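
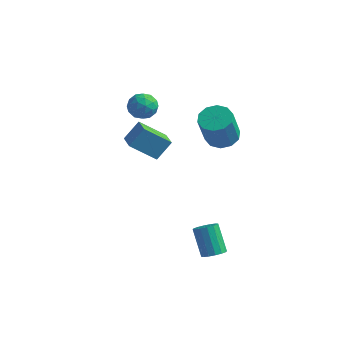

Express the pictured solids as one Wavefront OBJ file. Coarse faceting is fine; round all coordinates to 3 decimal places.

v -1.131 -0.249 1.662
v -0.714 0.411 2.547
v -0.054 0.399 0.672
v 0.363 1.059 1.557
v -0.403 -1.059 1.923
v 0.014 -0.399 2.808
v 0.674 -0.411 0.933
v 1.091 0.249 1.818
v -2.385 4.33 1.307
v -1.941 3.833 1.768
v -2.619 3.347 0.472
v -2.175 2.85 0.933
v -2.888 3.124 1.203
v -2.743 3.731 1.719
v -1.817 3.449 0.521
v -1.672 4.056 1.037
v -1.59 3.288 1.282
v -2.252 3.088 1.703
v -2.308 4.092 0.537
v -2.97 3.892 0.958
v -2.143 4.167 1.611
v -2.417 3.013 0.629
v -2.836 3.174 0.788
v -2.576 2.882 1.059
v -2.614 4.108 1.582
v -2.353 3.816 1.852
v -2.909 3.399 1.521
v -2.207 3.364 0.388
v -1.946 3.072 0.658
v -1.984 4.298 1.181
v -1.724 4.006 1.452
v -1.651 3.781 0.719
v -1.676 3.555 1.596
v -1.813 2.978 1.105
v -1.602 3.33 0.863
v -1.517 3.686 1.166
v -2.065 3.438 1.843
v -2.202 2.86 1.353
v -2.621 3.021 1.511
v -2.536 3.378 1.815
v -1.858 3.118 1.558
v -2.358 4.32 0.887
v -2.495 3.742 0.397
v -2.024 3.802 0.425
v -1.939 4.159 0.729
v -2.747 4.202 1.135
v -2.884 3.625 0.644
v -3.043 3.494 1.074
v -2.958 3.85 1.377
v -2.702 4.062 0.682
v 4.246 -1.594 -3.562
v 4.713 -1.755 -3.222
v 3.981 -1.206 -1.958
v 3.514 -1.046 -2.298
v 4.775 -1.464 -3.312
v 4.044 -0.916 -2.048
v 4.696 -1.208 -3.469
v 3.964 -0.66 -2.205
v 4.496 -1.056 -3.651
v 3.764 -0.508 -2.387
v 4.228 -1.048 -3.809
v 3.497 -0.499 -2.545
v 3.966 -1.186 -3.901
v 3.234 -0.638 -2.637
v 3.779 -1.434 -3.902
v 3.047 -0.885 -2.638
v 3.716 -1.724 -3.812
v 2.985 -1.176 -2.548
v 3.796 -1.98 -3.655
v 3.064 -1.432 -2.391
v 3.996 -2.132 -3.473
v 3.264 -1.584 -2.209
v 4.263 -2.141 -3.315
v 3.532 -1.592 -2.051
v 4.526 -2.002 -3.223
v 3.794 -1.454 -1.959
v 2.075 3.466 0.565
v 2.761 3.94 0.777
v 2.77 3.148 2.526
v 2.085 2.674 2.315
v 2.325 4.216 0.904
v 2.334 3.424 2.653
v 1.794 4.206 0.902
v 1.803 3.414 2.651
v 1.37 3.913 0.771
v 1.379 3.121 2.52
v 1.216 3.449 0.562
v 1.225 2.657 2.311
v 1.39 2.992 0.354
v 1.399 2.2 2.103
v 1.826 2.716 0.227
v 1.835 1.924 1.976
v 2.357 2.726 0.229
v 2.366 1.934 1.978
v 2.781 3.019 0.36
v 2.79 2.227 2.109
v 2.935 3.483 0.569
v 2.944 2.691 2.318
f 2 4 1
f 5 2 1
f 1 4 3
f 3 5 1
f 2 8 4
f 6 2 5
f 6 8 2
f 4 8 3
f 7 5 3
f 3 8 7
f 7 6 5
f 8 6 7
f 9 46 25
f 46 20 49
f 25 49 14
f 46 49 25
f 9 25 21
f 25 14 26
f 21 26 10
f 25 26 21
f 9 21 30
f 21 10 31
f 30 31 16
f 21 31 30
f 9 30 42
f 30 16 45
f 42 45 19
f 30 45 42
f 9 42 46
f 42 19 50
f 46 50 20
f 42 50 46
f 10 26 37
f 26 14 40
f 37 40 18
f 26 40 37
f 14 49 27
f 49 20 48
f 27 48 13
f 49 48 27
f 20 50 47
f 50 19 43
f 47 43 11
f 50 43 47
f 19 45 44
f 45 16 32
f 44 32 15
f 45 32 44
f 16 31 36
f 31 10 33
f 36 33 17
f 31 33 36
f 12 38 24
f 38 18 39
f 24 39 13
f 38 39 24
f 12 24 22
f 24 13 23
f 22 23 11
f 24 23 22
f 12 22 29
f 22 11 28
f 29 28 15
f 22 28 29
f 12 29 34
f 29 15 35
f 34 35 17
f 29 35 34
f 12 34 38
f 34 17 41
f 38 41 18
f 34 41 38
f 13 39 27
f 39 18 40
f 27 40 14
f 39 40 27
f 11 23 47
f 23 13 48
f 47 48 20
f 23 48 47
f 15 28 44
f 28 11 43
f 44 43 19
f 28 43 44
f 17 35 36
f 35 15 32
f 36 32 16
f 35 32 36
f 18 41 37
f 41 17 33
f 37 33 10
f 41 33 37
f 52 51 55
f 52 55 53
f 53 55 56
f 53 56 54
f 55 51 57
f 55 57 56
f 56 57 58
f 56 58 54
f 57 51 59
f 57 59 58
f 58 59 60
f 58 60 54
f 59 51 61
f 59 61 60
f 60 61 62
f 60 62 54
f 61 51 63
f 61 63 62
f 62 63 64
f 62 64 54
f 63 51 65
f 63 65 64
f 64 65 66
f 64 66 54
f 65 51 67
f 65 67 66
f 66 67 68
f 66 68 54
f 67 51 69
f 67 69 68
f 68 69 70
f 68 70 54
f 69 51 71
f 69 71 70
f 70 71 72
f 70 72 54
f 71 51 73
f 71 73 72
f 72 73 74
f 72 74 54
f 73 51 75
f 73 75 74
f 74 75 76
f 74 76 54
f 75 51 52
f 75 52 76
f 76 52 53
f 76 53 54
f 78 77 81
f 78 81 79
f 79 81 82
f 79 82 80
f 81 77 83
f 81 83 82
f 82 83 84
f 82 84 80
f 83 77 85
f 83 85 84
f 84 85 86
f 84 86 80
f 85 77 87
f 85 87 86
f 86 87 88
f 86 88 80
f 87 77 89
f 87 89 88
f 88 89 90
f 88 90 80
f 89 77 91
f 89 91 90
f 90 91 92
f 90 92 80
f 91 77 93
f 91 93 92
f 92 93 94
f 92 94 80
f 93 77 95
f 93 95 94
f 94 95 96
f 94 96 80
f 95 77 97
f 95 97 96
f 96 97 98
f 96 98 80
f 97 77 78
f 97 78 98
f 98 78 79
f 98 79 80



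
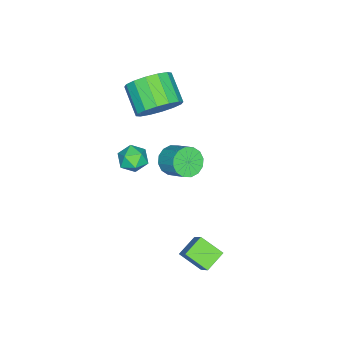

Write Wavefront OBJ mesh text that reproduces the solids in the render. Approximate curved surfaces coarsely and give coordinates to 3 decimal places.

v -1.099 -3.248 0.889
v -0.258 -3.817 1.063
v -1.081 -4.781 1.885
v -1.921 -4.212 1.711
v -0.271 -3.465 1.463
v -1.094 -4.428 2.285
v -0.507 -3.054 1.709
v -1.329 -4.018 2.531
v -0.9 -2.696 1.736
v -1.723 -3.66 2.557
v -1.347 -2.485 1.535
v -2.17 -3.449 2.357
v -1.728 -2.479 1.162
v -2.55 -3.443 1.983
v -1.939 -2.679 0.715
v -2.762 -3.643 1.537
v -1.926 -3.032 0.315
v -2.749 -3.995 1.137
v -1.691 -3.442 0.069
v -2.513 -4.406 0.891
v -1.297 -3.8 0.043
v -2.12 -4.764 0.864
v -0.85 -4.011 0.243
v -1.673 -4.975 1.065
v -0.47 -4.017 0.617
v -1.292 -4.981 1.438
v 3.442 -1.948 1.609
v 3.754 -2.424 1.97
v 2.626 -1.936 2.33
v 2.938 -2.412 2.691
v 3.196 -1.791 2.658
v 3.7 -1.798 2.213
v 2.68 -2.562 2.087
v 3.184 -2.569 1.642
v 3.283 -2.803 2.265
v 3.601 -2.327 2.618
v 2.779 -2.033 1.682
v 3.097 -1.557 2.035
v 2.287 1.043 -3.674
v 2.262 0.045 -3.125
v 3.137 1.748 -2.355
v 3.113 0.749 -1.806
v 3.147 0.791 -4.094
v 3.123 -0.208 -3.545
v 3.998 1.495 -2.775
v 3.973 0.497 -2.226
v 0.315 -1.902 -0.668
v 0.661 -2.38 -0.255
v 1.051 -1.496 0.44
v 0.705 -1.018 0.028
v 0.907 -2.282 -0.517
v 1.298 -1.399 0.178
v 0.995 -2.083 -0.82
v 1.385 -1.2 -0.124
v 0.9 -1.835 -1.082
v 1.291 -0.952 -0.386
v 0.649 -1.605 -1.232
v 1.039 -0.722 -0.537
v 0.308 -1.454 -1.232
v 0.698 -0.571 -0.536
v -0.031 -1.424 -1.08
v 0.359 -0.54 -0.385
v -0.278 -1.521 -0.818
v 0.113 -0.638 -0.123
v -0.365 -1.72 -0.516
v 0.025 -0.837 0.18
v -0.271 -1.968 -0.254
v 0.12 -1.085 0.442
v -0.019 -2.198 -0.103
v 0.371 -1.315 0.592
v 0.322 -2.349 -0.104
v 0.712 -1.466 0.592
f 2 1 5
f 2 5 3
f 3 5 6
f 3 6 4
f 5 1 7
f 5 7 6
f 6 7 8
f 6 8 4
f 7 1 9
f 7 9 8
f 8 9 10
f 8 10 4
f 9 1 11
f 9 11 10
f 10 11 12
f 10 12 4
f 11 1 13
f 11 13 12
f 12 13 14
f 12 14 4
f 13 1 15
f 13 15 14
f 14 15 16
f 14 16 4
f 15 1 17
f 15 17 16
f 16 17 18
f 16 18 4
f 17 1 19
f 17 19 18
f 18 19 20
f 18 20 4
f 19 1 21
f 19 21 20
f 20 21 22
f 20 22 4
f 21 1 23
f 21 23 22
f 22 23 24
f 22 24 4
f 23 1 25
f 23 25 24
f 24 25 26
f 24 26 4
f 25 1 2
f 25 2 26
f 26 2 3
f 26 3 4
f 27 38 32
f 27 32 28
f 27 28 34
f 27 34 37
f 27 37 38
f 28 32 36
f 32 38 31
f 38 37 29
f 37 34 33
f 34 28 35
f 30 36 31
f 30 31 29
f 30 29 33
f 30 33 35
f 30 35 36
f 31 36 32
f 29 31 38
f 33 29 37
f 35 33 34
f 36 35 28
f 40 42 39
f 43 40 39
f 39 42 41
f 41 43 39
f 40 46 42
f 44 40 43
f 44 46 40
f 42 46 41
f 45 43 41
f 41 46 45
f 45 44 43
f 46 44 45
f 48 47 51
f 48 51 49
f 49 51 52
f 49 52 50
f 51 47 53
f 51 53 52
f 52 53 54
f 52 54 50
f 53 47 55
f 53 55 54
f 54 55 56
f 54 56 50
f 55 47 57
f 55 57 56
f 56 57 58
f 56 58 50
f 57 47 59
f 57 59 58
f 58 59 60
f 58 60 50
f 59 47 61
f 59 61 60
f 60 61 62
f 60 62 50
f 61 47 63
f 61 63 62
f 62 63 64
f 62 64 50
f 63 47 65
f 63 65 64
f 64 65 66
f 64 66 50
f 65 47 67
f 65 67 66
f 66 67 68
f 66 68 50
f 67 47 69
f 67 69 68
f 68 69 70
f 68 70 50
f 69 47 71
f 69 71 70
f 70 71 72
f 70 72 50
f 71 47 48
f 71 48 72
f 72 48 49
f 72 49 50



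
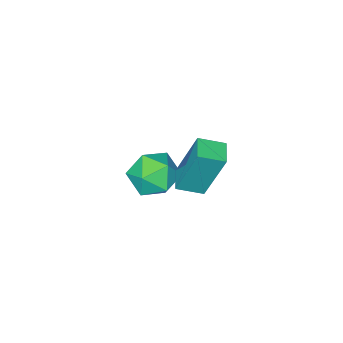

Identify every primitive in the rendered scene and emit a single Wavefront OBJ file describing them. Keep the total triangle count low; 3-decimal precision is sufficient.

v -2.131 1.149 -0.595
v -2.477 1.801 1.414
v -2.856 1.7 -0.898
v -3.202 2.352 1.11
v -1.598 1.788 -0.71
v -1.944 2.44 1.298
v -2.323 2.339 -1.014
v -2.669 2.991 0.995
v -3.75 -0.51 -3.243
v -3.189 -0.568 -2.419
v -2.811 -1.612 -3.961
v -2.25 -1.67 -3.137
v -3.185 -2.02 -3.129
v -3.766 -1.339 -2.686
v -2.234 -0.841 -3.694
v -2.815 -0.16 -3.251
v -2.252 -0.773 -2.698
v -2.839 -1.501 -2.349
v -3.161 -0.679 -4.031
v -3.748 -1.407 -3.682
f 2 4 1
f 5 2 1
f 1 4 3
f 3 5 1
f 2 8 4
f 6 2 5
f 6 8 2
f 4 8 3
f 7 5 3
f 3 8 7
f 7 6 5
f 8 6 7
f 9 20 14
f 9 14 10
f 9 10 16
f 9 16 19
f 9 19 20
f 10 14 18
f 14 20 13
f 20 19 11
f 19 16 15
f 16 10 17
f 12 18 13
f 12 13 11
f 12 11 15
f 12 15 17
f 12 17 18
f 13 18 14
f 11 13 20
f 15 11 19
f 17 15 16
f 18 17 10



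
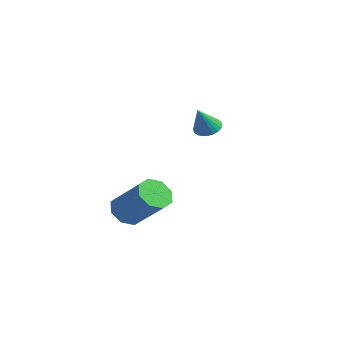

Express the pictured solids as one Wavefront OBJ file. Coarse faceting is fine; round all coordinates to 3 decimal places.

v 0.792 -3.499 -3.509
v 1.238 -3.507 -4.023
v 2.533 -3.249 -2.905
v 2.088 -3.241 -2.391
v 1.057 -3.029 -3.923
v 2.352 -2.771 -2.806
v 0.721 -2.826 -3.581
v 2.016 -2.569 -2.463
v 0.427 -3.018 -3.196
v 1.722 -2.76 -2.079
v 0.347 -3.491 -2.995
v 1.642 -3.233 -1.877
v 0.528 -3.969 -3.094
v 1.823 -3.711 -1.977
v 0.864 -4.171 -3.437
v 2.159 -3.914 -2.319
v 1.158 -3.98 -3.821
v 2.453 -3.722 -2.704
v -1.035 0.983 -1.08
v -0.548 0.885 -1.266
v -0.785 0.377 -0.1
v -0.518 1.062 -1.164
v -0.566 1.227 -1.049
v -0.685 1.356 -0.939
v -0.858 1.427 -0.851
v -1.058 1.431 -0.798
v -1.254 1.367 -0.787
v -1.417 1.244 -0.821
v -1.522 1.082 -0.895
v -1.553 0.905 -0.997
v -1.505 0.739 -1.112
v -1.385 0.611 -1.221
v -1.212 0.54 -1.31
v -1.013 0.536 -1.363
v -0.816 0.6 -1.373
v -0.653 0.722 -1.339
f 2 1 5
f 2 5 3
f 3 5 6
f 3 6 4
f 5 1 7
f 5 7 6
f 6 7 8
f 6 8 4
f 7 1 9
f 7 9 8
f 8 9 10
f 8 10 4
f 9 1 11
f 9 11 10
f 10 11 12
f 10 12 4
f 11 1 13
f 11 13 12
f 12 13 14
f 12 14 4
f 13 1 15
f 13 15 14
f 14 15 16
f 14 16 4
f 15 1 17
f 15 17 16
f 16 17 18
f 16 18 4
f 17 1 2
f 17 2 18
f 18 2 3
f 18 3 4
f 20 19 22
f 20 22 21
f 22 19 23
f 22 23 21
f 23 19 24
f 23 24 21
f 24 19 25
f 24 25 21
f 25 19 26
f 25 26 21
f 26 19 27
f 26 27 21
f 27 19 28
f 27 28 21
f 28 19 29
f 28 29 21
f 29 19 30
f 29 30 21
f 30 19 31
f 30 31 21
f 31 19 32
f 31 32 21
f 32 19 33
f 32 33 21
f 33 19 34
f 33 34 21
f 34 19 35
f 34 35 21
f 35 19 36
f 35 36 21
f 36 19 20
f 36 20 21



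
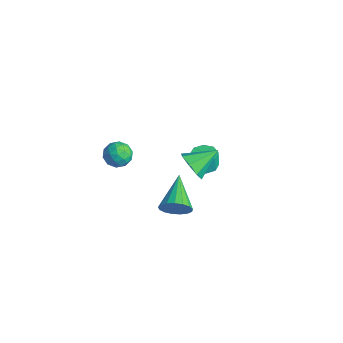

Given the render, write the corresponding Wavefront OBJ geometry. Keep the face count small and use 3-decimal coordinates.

v 1.972 -1.705 2.198
v 2.388 -2.146 2.956
v 2.188 -0.155 2.982
v 2.88 -1.951 2.435
v 2.84 -1.612 1.776
v 2.292 -1.328 1.364
v 1.556 -1.264 1.441
v 1.064 -1.459 1.962
v 1.104 -1.798 2.621
v 1.653 -2.082 3.033
v -2.614 -2.8 0.297
v -2.134 -3.201 -0.326
v -3.766 -3.539 -0.114
v -3.286 -3.94 -0.737
v -3.139 -4.117 0.115
v -2.426 -3.66 0.369
v -3.474 -3.08 -0.809
v -2.761 -2.623 -0.555
v -2.665 -3.374 -1.01
v -2.459 -4.015 -0.439
v -3.441 -2.725 -0.001
v -3.235 -3.366 0.57
v -2.273 -2.936 0.021
v -3.627 -3.804 -0.461
v -3.541 -3.908 0.04
v -3.259 -4.144 -0.327
v -2.445 -3.206 0.43
v -2.163 -3.442 0.064
v -2.753 -3.979 0.324
v -3.737 -3.298 -0.504
v -3.455 -3.534 -0.87
v -2.641 -2.596 -0.113
v -2.359 -2.832 -0.48
v -3.147 -2.761 -0.764
v -2.303 -3.274 -0.747
v -2.981 -3.708 -0.989
v -3.09 -3.202 -1.031
v -2.672 -2.934 -0.882
v -2.182 -3.65 -0.411
v -2.859 -4.084 -0.653
v -2.772 -4.188 -0.151
v -2.353 -3.92 -0.002
v -2.494 -3.752 -0.813
v -3.041 -2.656 0.213
v -3.718 -3.09 -0.029
v -3.547 -2.82 -0.438
v -3.128 -2.552 -0.289
v -2.919 -3.032 0.549
v -3.597 -3.466 0.307
v -3.228 -3.806 0.442
v -2.81 -3.538 0.591
v -3.406 -2.988 0.373
v -0.203 0.572 -0.969
v 0.475 0.189 -0.923
v 0.401 0.185 0.135
v -0.277 0.568 0.089
v 0.546 0.782 -0.915
v 0.472 0.778 0.142
v 0.179 1.252 -0.939
v 0.105 1.247 0.118
v -0.412 1.323 -0.98
v -0.487 1.319 0.077
v -0.881 0.955 -1.015
v -0.955 0.951 0.043
v -0.952 0.362 -1.022
v -1.026 0.358 0.035
v -0.585 -0.107 -0.998
v -0.659 -0.112 0.059
v 0.007 -0.179 -0.957
v -0.068 -0.183 0.1
v 4.646 -4.363 2.448
v 5.117 -4.205 3.198
v 3.014 -3.117 3.212
v 5.236 -3.887 2.933
v 5.219 -3.678 2.556
v 5.071 -3.626 2.155
v 4.826 -3.743 1.821
v 4.539 -4.002 1.631
v 4.276 -4.343 1.627
v 4.099 -4.689 1.812
v 4.046 -4.961 2.143
v 4.131 -5.095 2.543
v 4.334 -5.062 2.922
v 4.608 -4.868 3.192
v 4.891 -4.559 3.291
f 2 1 4
f 2 4 3
f 4 1 5
f 4 5 3
f 5 1 6
f 5 6 3
f 6 1 7
f 6 7 3
f 7 1 8
f 7 8 3
f 8 1 9
f 8 9 3
f 9 1 10
f 9 10 3
f 10 1 2
f 10 2 3
f 11 48 27
f 48 22 51
f 27 51 16
f 48 51 27
f 11 27 23
f 27 16 28
f 23 28 12
f 27 28 23
f 11 23 32
f 23 12 33
f 32 33 18
f 23 33 32
f 11 32 44
f 32 18 47
f 44 47 21
f 32 47 44
f 11 44 48
f 44 21 52
f 48 52 22
f 44 52 48
f 12 28 39
f 28 16 42
f 39 42 20
f 28 42 39
f 16 51 29
f 51 22 50
f 29 50 15
f 51 50 29
f 22 52 49
f 52 21 45
f 49 45 13
f 52 45 49
f 21 47 46
f 47 18 34
f 46 34 17
f 47 34 46
f 18 33 38
f 33 12 35
f 38 35 19
f 33 35 38
f 14 40 26
f 40 20 41
f 26 41 15
f 40 41 26
f 14 26 24
f 26 15 25
f 24 25 13
f 26 25 24
f 14 24 31
f 24 13 30
f 31 30 17
f 24 30 31
f 14 31 36
f 31 17 37
f 36 37 19
f 31 37 36
f 14 36 40
f 36 19 43
f 40 43 20
f 36 43 40
f 15 41 29
f 41 20 42
f 29 42 16
f 41 42 29
f 13 25 49
f 25 15 50
f 49 50 22
f 25 50 49
f 17 30 46
f 30 13 45
f 46 45 21
f 30 45 46
f 19 37 38
f 37 17 34
f 38 34 18
f 37 34 38
f 20 43 39
f 43 19 35
f 39 35 12
f 43 35 39
f 54 53 57
f 54 57 55
f 55 57 58
f 55 58 56
f 57 53 59
f 57 59 58
f 58 59 60
f 58 60 56
f 59 53 61
f 59 61 60
f 60 61 62
f 60 62 56
f 61 53 63
f 61 63 62
f 62 63 64
f 62 64 56
f 63 53 65
f 63 65 64
f 64 65 66
f 64 66 56
f 65 53 67
f 65 67 66
f 66 67 68
f 66 68 56
f 67 53 69
f 67 69 68
f 68 69 70
f 68 70 56
f 69 53 54
f 69 54 70
f 70 54 55
f 70 55 56
f 72 71 74
f 72 74 73
f 74 71 75
f 74 75 73
f 75 71 76
f 75 76 73
f 76 71 77
f 76 77 73
f 77 71 78
f 77 78 73
f 78 71 79
f 78 79 73
f 79 71 80
f 79 80 73
f 80 71 81
f 80 81 73
f 81 71 82
f 81 82 73
f 82 71 83
f 82 83 73
f 83 71 84
f 83 84 73
f 84 71 85
f 84 85 73
f 85 71 72
f 85 72 73



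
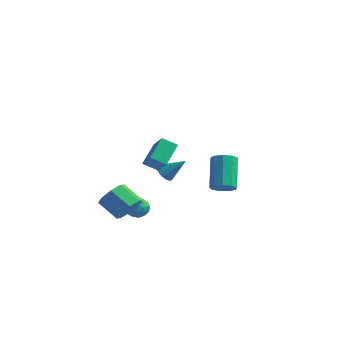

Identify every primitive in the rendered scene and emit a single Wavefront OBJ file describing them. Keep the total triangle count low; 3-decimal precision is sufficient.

v 2.45 3.145 -2.028
v 3.059 3.021 -1.627
v 2.28 4.232 -0.071
v 1.67 4.355 -0.472
v 3.122 3.433 -1.915
v 2.343 4.643 -0.359
v 2.87 3.709 -2.256
v 2.091 4.919 -0.7
v 2.422 3.722 -2.491
v 1.643 4.932 -0.934
v 1.986 3.464 -2.509
v 1.207 4.675 -0.952
v 1.768 3.058 -2.302
v 0.988 4.268 -0.745
v 1.868 2.691 -1.967
v 1.089 3.902 -0.41
v 2.241 2.538 -1.661
v 1.461 3.748 -0.104
v 2.711 2.668 -1.526
v 1.932 3.878 0.03
v 2.819 -3.787 3.044
v 2.672 -2.624 3.914
v 1.905 -3.229 2.143
v 1.758 -2.066 3.013
v 3.502 -3.374 2.607
v 3.355 -2.211 3.477
v 2.588 -2.816 1.706
v 2.441 -1.653 2.576
v 0.813 -2.867 -1.605
v 1.315 -2.751 -0.88
v 0.15 -2.777 -0.069
v -0.353 -2.893 -0.795
v 1.112 -2.161 -1.153
v -0.054 -2.187 -0.342
v 0.733 -1.985 -1.692
v -0.432 -2.01 -0.881
v 0.401 -2.325 -2.179
v -0.764 -2.351 -1.368
v 0.31 -2.983 -2.331
v -0.855 -3.009 -1.52
v 0.514 -3.573 -2.058
v -0.652 -3.599 -1.247
v 0.892 -3.75 -1.519
v -0.273 -3.775 -0.708
v 1.224 -3.409 -1.032
v 0.059 -3.435 -0.221
v -0.339 -0.188 -3.305
v 0.084 -0.182 -2.742
v -0.924 -1.058 -2.858
v -0.501 -1.052 -2.295
v -0.95 -0.521 -2.403
v -0.589 0.017 -2.68
v -0.251 -1.257 -2.92
v 0.11 -0.719 -3.197
v 0.138 -0.843 -2.504
v -0.294 -0.388 -2.184
v -0.546 -0.852 -3.416
v -0.978 -0.397 -3.096
v -0.076 -0.109 -3.063
v -0.764 -1.131 -2.537
v -1.028 -0.819 -2.601
v -0.779 -0.816 -2.269
v -0.472 0.009 -3.026
v -0.223 0.012 -2.695
v -0.831 -0.187 -2.496
v -0.617 -1.252 -2.905
v -0.368 -1.249 -2.574
v -0.061 -0.424 -3.331
v 0.188 -0.421 -2.999
v -0.009 -1.053 -3.104
v 0.204 -0.494 -2.592
v -0.14 -1.005 -2.329
v 0.007 -1.126 -2.697
v 0.22 -0.81 -2.859
v -0.05 -0.226 -2.404
v -0.394 -0.738 -2.141
v -0.658 -0.425 -2.205
v -0.445 -0.109 -2.367
v -0.018 -0.615 -2.264
v -0.446 -0.502 -3.459
v -0.79 -1.014 -3.196
v -0.395 -1.131 -3.233
v -0.182 -0.815 -3.395
v -0.7 -0.235 -3.271
v -1.044 -0.746 -3.008
v -1.06 -0.43 -2.741
v -0.847 -0.114 -2.903
v -0.822 -0.625 -3.336
v 1.462 -0.75 0.396
v 1.855 -1.167 0.186
v 2.458 -0.29 1.344
v 1.905 -0.967 0.037
v 1.878 -0.731 -0.05
v 1.779 -0.497 -0.06
v 1.626 -0.307 0.009
v 1.444 -0.194 0.145
v 1.265 -0.177 0.325
v 1.121 -0.259 0.516
v 1.035 -0.426 0.687
v 1.023 -0.649 0.807
v 1.087 -0.889 0.857
v 1.216 -1.105 0.826
v 1.388 -1.26 0.722
v 1.572 -1.327 0.56
v 1.737 -1.294 0.371
f 2 1 5
f 2 5 3
f 3 5 6
f 3 6 4
f 5 1 7
f 5 7 6
f 6 7 8
f 6 8 4
f 7 1 9
f 7 9 8
f 8 9 10
f 8 10 4
f 9 1 11
f 9 11 10
f 10 11 12
f 10 12 4
f 11 1 13
f 11 13 12
f 12 13 14
f 12 14 4
f 13 1 15
f 13 15 14
f 14 15 16
f 14 16 4
f 15 1 17
f 15 17 16
f 16 17 18
f 16 18 4
f 17 1 19
f 17 19 18
f 18 19 20
f 18 20 4
f 19 1 2
f 19 2 20
f 20 2 3
f 20 3 4
f 22 24 21
f 25 22 21
f 21 24 23
f 23 25 21
f 22 28 24
f 26 22 25
f 26 28 22
f 24 28 23
f 27 25 23
f 23 28 27
f 27 26 25
f 28 26 27
f 30 29 33
f 30 33 31
f 31 33 34
f 31 34 32
f 33 29 35
f 33 35 34
f 34 35 36
f 34 36 32
f 35 29 37
f 35 37 36
f 36 37 38
f 36 38 32
f 37 29 39
f 37 39 38
f 38 39 40
f 38 40 32
f 39 29 41
f 39 41 40
f 40 41 42
f 40 42 32
f 41 29 43
f 41 43 42
f 42 43 44
f 42 44 32
f 43 29 45
f 43 45 44
f 44 45 46
f 44 46 32
f 45 29 30
f 45 30 46
f 46 30 31
f 46 31 32
f 47 84 63
f 84 58 87
f 63 87 52
f 84 87 63
f 47 63 59
f 63 52 64
f 59 64 48
f 63 64 59
f 47 59 68
f 59 48 69
f 68 69 54
f 59 69 68
f 47 68 80
f 68 54 83
f 80 83 57
f 68 83 80
f 47 80 84
f 80 57 88
f 84 88 58
f 80 88 84
f 48 64 75
f 64 52 78
f 75 78 56
f 64 78 75
f 52 87 65
f 87 58 86
f 65 86 51
f 87 86 65
f 58 88 85
f 88 57 81
f 85 81 49
f 88 81 85
f 57 83 82
f 83 54 70
f 82 70 53
f 83 70 82
f 54 69 74
f 69 48 71
f 74 71 55
f 69 71 74
f 50 76 62
f 76 56 77
f 62 77 51
f 76 77 62
f 50 62 60
f 62 51 61
f 60 61 49
f 62 61 60
f 50 60 67
f 60 49 66
f 67 66 53
f 60 66 67
f 50 67 72
f 67 53 73
f 72 73 55
f 67 73 72
f 50 72 76
f 72 55 79
f 76 79 56
f 72 79 76
f 51 77 65
f 77 56 78
f 65 78 52
f 77 78 65
f 49 61 85
f 61 51 86
f 85 86 58
f 61 86 85
f 53 66 82
f 66 49 81
f 82 81 57
f 66 81 82
f 55 73 74
f 73 53 70
f 74 70 54
f 73 70 74
f 56 79 75
f 79 55 71
f 75 71 48
f 79 71 75
f 90 89 92
f 90 92 91
f 92 89 93
f 92 93 91
f 93 89 94
f 93 94 91
f 94 89 95
f 94 95 91
f 95 89 96
f 95 96 91
f 96 89 97
f 96 97 91
f 97 89 98
f 97 98 91
f 98 89 99
f 98 99 91
f 99 89 100
f 99 100 91
f 100 89 101
f 100 101 91
f 101 89 102
f 101 102 91
f 102 89 103
f 102 103 91
f 103 89 104
f 103 104 91
f 104 89 105
f 104 105 91
f 105 89 90
f 105 90 91



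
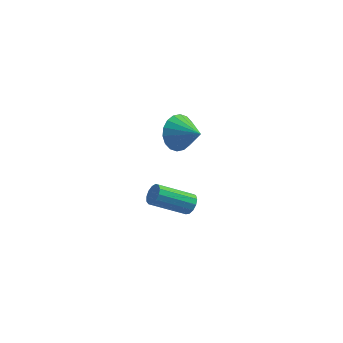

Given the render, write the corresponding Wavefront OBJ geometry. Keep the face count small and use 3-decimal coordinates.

v -1.917 2.55 -3.45
v -1.571 2.504 -2.987
v -2.956 1.543 -2.047
v -3.303 1.59 -2.51
v -1.738 2.782 -2.949
v -3.123 1.821 -2.009
v -1.962 2.987 -3.07
v -3.348 2.026 -2.131
v -2.172 3.053 -3.312
v -3.557 2.092 -2.372
v -2.301 2.959 -3.597
v -3.686 1.999 -2.658
v -2.308 2.736 -3.836
v -3.693 1.776 -2.896
v -2.191 2.454 -3.952
v -3.576 1.493 -3.012
v -1.987 2.202 -3.909
v -3.373 1.242 -2.969
v -1.761 2.061 -3.72
v -3.146 1.101 -2.78
v -1.585 2.075 -3.445
v -2.97 1.115 -2.505
v -1.514 2.24 -3.172
v -2.899 1.28 -2.232
v -1.739 0.718 2.397
v -1.335 1.006 1.552
v -0.581 0.342 2.823
v -1.309 1.364 1.799
v -1.368 1.595 2.164
v -1.501 1.652 2.575
v -1.681 1.524 2.952
v -1.873 1.236 3.218
v -2.038 0.846 3.322
v -2.143 0.431 3.242
v -2.169 0.072 2.995
v -2.11 -0.159 2.63
v -1.977 -0.216 2.218
v -1.797 -0.088 1.842
v -1.605 0.2 1.576
v -1.44 0.59 1.472
f 2 1 5
f 2 5 3
f 3 5 6
f 3 6 4
f 5 1 7
f 5 7 6
f 6 7 8
f 6 8 4
f 7 1 9
f 7 9 8
f 8 9 10
f 8 10 4
f 9 1 11
f 9 11 10
f 10 11 12
f 10 12 4
f 11 1 13
f 11 13 12
f 12 13 14
f 12 14 4
f 13 1 15
f 13 15 14
f 14 15 16
f 14 16 4
f 15 1 17
f 15 17 16
f 16 17 18
f 16 18 4
f 17 1 19
f 17 19 18
f 18 19 20
f 18 20 4
f 19 1 21
f 19 21 20
f 20 21 22
f 20 22 4
f 21 1 23
f 21 23 22
f 22 23 24
f 22 24 4
f 23 1 2
f 23 2 24
f 24 2 3
f 24 3 4
f 26 25 28
f 26 28 27
f 28 25 29
f 28 29 27
f 29 25 30
f 29 30 27
f 30 25 31
f 30 31 27
f 31 25 32
f 31 32 27
f 32 25 33
f 32 33 27
f 33 25 34
f 33 34 27
f 34 25 35
f 34 35 27
f 35 25 36
f 35 36 27
f 36 25 37
f 36 37 27
f 37 25 38
f 37 38 27
f 38 25 39
f 38 39 27
f 39 25 40
f 39 40 27
f 40 25 26
f 40 26 27



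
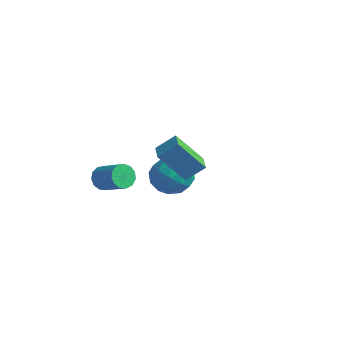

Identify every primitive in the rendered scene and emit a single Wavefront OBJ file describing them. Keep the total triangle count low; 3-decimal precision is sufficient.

v -3.689 1.041 -3.495
v -3.007 1.619 -4.161
v -2.693 -0.439 -3.759
v -2.011 0.139 -4.425
v -2.031 0.349 -3.331
v -2.647 1.264 -3.168
v -3.053 -0.084 -4.752
v -3.669 0.831 -4.589
v -2.615 0.923 -4.938
v -1.983 1.191 -4.06
v -3.717 -0.011 -3.86
v -3.085 0.257 -2.982
v -3.435 1.46 -3.805
v -2.265 -0.28 -4.115
v -2.276 -0.156 -3.472
v -1.876 0.183 -3.864
v -3.223 1.252 -3.221
v -2.823 1.591 -3.612
v -2.249 0.845 -3.125
v -2.877 -0.411 -4.308
v -2.477 -0.072 -4.699
v -3.824 0.997 -4.056
v -3.424 1.336 -4.448
v -3.451 0.335 -4.795
v -2.804 1.391 -4.653
v -2.219 0.521 -4.809
v -2.831 0.39 -5.001
v -3.193 0.927 -4.905
v -2.433 1.548 -4.137
v -1.847 0.678 -4.292
v -1.859 0.802 -3.649
v -2.221 1.34 -3.553
v -2.202 1.139 -4.594
v -3.853 0.502 -3.628
v -3.267 -0.368 -3.783
v -3.479 -0.16 -4.367
v -3.841 0.378 -4.271
v -3.481 0.659 -3.111
v -2.896 -0.211 -3.267
v -2.507 0.253 -3.015
v -2.869 0.79 -2.919
v -3.498 0.041 -3.326
v -3.481 -3.118 -2.559
v -3.167 -2.897 -3.097
v -1.885 -2.922 -2.358
v -2.199 -3.142 -1.821
v -3.272 -2.596 -2.905
v -1.989 -2.621 -2.167
v -3.443 -2.46 -2.604
v -2.16 -2.485 -1.865
v -3.626 -2.533 -2.289
v -2.343 -2.558 -1.55
v -3.763 -2.792 -2.059
v -2.481 -2.817 -1.321
v -3.811 -3.154 -1.989
v -2.528 -3.179 -1.25
v -3.754 -3.504 -2.099
v -2.472 -3.529 -1.36
v -3.61 -3.732 -2.356
v -2.328 -3.757 -1.617
v -3.426 -3.765 -2.677
v -2.144 -3.79 -1.938
v -3.259 -3.592 -2.961
v -1.977 -3.617 -2.222
v -3.163 -3.269 -3.117
v -1.88 -3.294 -2.379
v 1.233 -3.084 0.094
v 0.405 -3.866 1.514
v 1.753 -2.406 0.771
v 0.925 -3.188 2.191
v 1.955 -3.712 0.169
v 1.127 -4.494 1.589
v 2.475 -3.034 0.846
v 1.647 -3.816 2.266
f 1 38 17
f 38 12 41
f 17 41 6
f 38 41 17
f 1 17 13
f 17 6 18
f 13 18 2
f 17 18 13
f 1 13 22
f 13 2 23
f 22 23 8
f 13 23 22
f 1 22 34
f 22 8 37
f 34 37 11
f 22 37 34
f 1 34 38
f 34 11 42
f 38 42 12
f 34 42 38
f 2 18 29
f 18 6 32
f 29 32 10
f 18 32 29
f 6 41 19
f 41 12 40
f 19 40 5
f 41 40 19
f 12 42 39
f 42 11 35
f 39 35 3
f 42 35 39
f 11 37 36
f 37 8 24
f 36 24 7
f 37 24 36
f 8 23 28
f 23 2 25
f 28 25 9
f 23 25 28
f 4 30 16
f 30 10 31
f 16 31 5
f 30 31 16
f 4 16 14
f 16 5 15
f 14 15 3
f 16 15 14
f 4 14 21
f 14 3 20
f 21 20 7
f 14 20 21
f 4 21 26
f 21 7 27
f 26 27 9
f 21 27 26
f 4 26 30
f 26 9 33
f 30 33 10
f 26 33 30
f 5 31 19
f 31 10 32
f 19 32 6
f 31 32 19
f 3 15 39
f 15 5 40
f 39 40 12
f 15 40 39
f 7 20 36
f 20 3 35
f 36 35 11
f 20 35 36
f 9 27 28
f 27 7 24
f 28 24 8
f 27 24 28
f 10 33 29
f 33 9 25
f 29 25 2
f 33 25 29
f 44 43 47
f 44 47 45
f 45 47 48
f 45 48 46
f 47 43 49
f 47 49 48
f 48 49 50
f 48 50 46
f 49 43 51
f 49 51 50
f 50 51 52
f 50 52 46
f 51 43 53
f 51 53 52
f 52 53 54
f 52 54 46
f 53 43 55
f 53 55 54
f 54 55 56
f 54 56 46
f 55 43 57
f 55 57 56
f 56 57 58
f 56 58 46
f 57 43 59
f 57 59 58
f 58 59 60
f 58 60 46
f 59 43 61
f 59 61 60
f 60 61 62
f 60 62 46
f 61 43 63
f 61 63 62
f 62 63 64
f 62 64 46
f 63 43 65
f 63 65 64
f 64 65 66
f 64 66 46
f 65 43 44
f 65 44 66
f 66 44 45
f 66 45 46
f 68 70 67
f 71 68 67
f 67 70 69
f 69 71 67
f 68 74 70
f 72 68 71
f 72 74 68
f 70 74 69
f 73 71 69
f 69 74 73
f 73 72 71
f 74 72 73



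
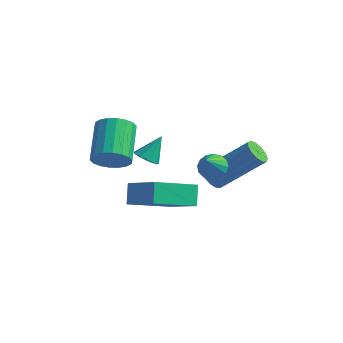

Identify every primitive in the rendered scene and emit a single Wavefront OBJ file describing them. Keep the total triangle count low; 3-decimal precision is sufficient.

v -0.52 -1.555 -1.832
v -0.011 -1.414 -1.789
v -0.38 -2.345 -0.928
v -0.146 -1.245 -1.62
v -0.381 -1.159 -1.508
v -0.654 -1.179 -1.483
v -0.89 -1.299 -1.552
v -1.028 -1.488 -1.696
v -1.029 -1.695 -1.876
v -0.894 -1.864 -2.045
v -0.659 -1.95 -2.157
v -0.386 -1.93 -2.182
v -0.15 -1.81 -2.113
v -0.012 -1.621 -1.969
v -3.133 -1.407 -2.44
v -2.83 -1.763 -2.263
v -2.867 -0.773 -1.62
v -2.658 -1.559 -2.477
v -2.708 -1.284 -2.673
v -2.958 -1.066 -2.761
v -3.289 -1.008 -2.698
v -3.547 -1.137 -2.514
v -3.612 -1.392 -2.296
v -3.452 -1.654 -2.145
v -3.143 -1.801 -2.132
v -1.199 -0.279 -3.521
v -0.901 -0.104 -3.91
v 0.477 0.615 -2.527
v 0.179 0.439 -2.139
v -1.084 0.115 -3.841
v 0.294 0.833 -2.458
v -1.303 0.208 -3.67
v 0.074 0.926 -2.288
v -1.49 0.146 -3.453
v -0.112 0.865 -2.07
v -1.584 -0.05 -3.257
v -0.206 0.668 -1.874
v -1.555 -0.32 -3.145
v -0.178 0.399 -1.762
v -1.414 -0.576 -3.153
v -0.036 0.142 -1.77
v -1.204 -0.738 -3.277
v 0.173 -0.02 -1.895
v -0.993 -0.755 -3.479
v 0.385 -0.036 -2.097
v -0.847 -0.62 -3.695
v 0.531 0.098 -2.312
v -0.813 -0.378 -3.855
v 0.565 0.341 -2.473
v -3.366 -2.371 -4.273
v -3.606 -1.846 -3.622
v -2.398 -1.093 -4.948
v -2.639 -0.567 -4.298
v -2.041 -2.893 -3.362
v -2.282 -2.367 -2.712
v -1.074 -1.614 -4.038
v -1.314 -1.089 -3.387
v -2.934 -4.094 -0.664
v -2.474 -4.192 -0.146
v -3.005 -2.944 0.562
v -3.466 -2.846 0.044
v -2.316 -4.012 -0.346
v -2.848 -2.764 0.363
v -2.281 -3.847 -0.608
v -2.813 -2.6 0.1
v -2.376 -3.732 -0.882
v -2.907 -2.485 -0.173
v -2.581 -3.688 -1.112
v -3.112 -2.441 -0.404
v -2.856 -3.725 -1.254
v -3.387 -2.478 -0.545
v -3.146 -3.835 -1.279
v -3.678 -2.587 -0.57
v -3.395 -3.996 -1.182
v -3.926 -2.748 -0.474
v -3.552 -4.176 -0.983
v -4.084 -2.928 -0.274
v -3.587 -4.34 -0.72
v -4.119 -3.093 -0.012
v -3.493 -4.455 -0.447
v -4.024 -3.208 0.262
v -3.288 -4.499 -0.216
v -3.819 -3.252 0.492
v -3.013 -4.462 -0.075
v -3.544 -3.215 0.634
v -2.722 -4.353 -0.05
v -3.254 -3.105 0.659
f 2 1 4
f 2 4 3
f 4 1 5
f 4 5 3
f 5 1 6
f 5 6 3
f 6 1 7
f 6 7 3
f 7 1 8
f 7 8 3
f 8 1 9
f 8 9 3
f 9 1 10
f 9 10 3
f 10 1 11
f 10 11 3
f 11 1 12
f 11 12 3
f 12 1 13
f 12 13 3
f 13 1 14
f 13 14 3
f 14 1 2
f 14 2 3
f 16 15 18
f 16 18 17
f 18 15 19
f 18 19 17
f 19 15 20
f 19 20 17
f 20 15 21
f 20 21 17
f 21 15 22
f 21 22 17
f 22 15 23
f 22 23 17
f 23 15 24
f 23 24 17
f 24 15 25
f 24 25 17
f 25 15 16
f 25 16 17
f 27 26 30
f 27 30 28
f 28 30 31
f 28 31 29
f 30 26 32
f 30 32 31
f 31 32 33
f 31 33 29
f 32 26 34
f 32 34 33
f 33 34 35
f 33 35 29
f 34 26 36
f 34 36 35
f 35 36 37
f 35 37 29
f 36 26 38
f 36 38 37
f 37 38 39
f 37 39 29
f 38 26 40
f 38 40 39
f 39 40 41
f 39 41 29
f 40 26 42
f 40 42 41
f 41 42 43
f 41 43 29
f 42 26 44
f 42 44 43
f 43 44 45
f 43 45 29
f 44 26 46
f 44 46 45
f 45 46 47
f 45 47 29
f 46 26 48
f 46 48 47
f 47 48 49
f 47 49 29
f 48 26 27
f 48 27 49
f 49 27 28
f 49 28 29
f 51 53 50
f 54 51 50
f 50 53 52
f 52 54 50
f 51 57 53
f 55 51 54
f 55 57 51
f 53 57 52
f 56 54 52
f 52 57 56
f 56 55 54
f 57 55 56
f 59 58 62
f 59 62 60
f 60 62 63
f 60 63 61
f 62 58 64
f 62 64 63
f 63 64 65
f 63 65 61
f 64 58 66
f 64 66 65
f 65 66 67
f 65 67 61
f 66 58 68
f 66 68 67
f 67 68 69
f 67 69 61
f 68 58 70
f 68 70 69
f 69 70 71
f 69 71 61
f 70 58 72
f 70 72 71
f 71 72 73
f 71 73 61
f 72 58 74
f 72 74 73
f 73 74 75
f 73 75 61
f 74 58 76
f 74 76 75
f 75 76 77
f 75 77 61
f 76 58 78
f 76 78 77
f 77 78 79
f 77 79 61
f 78 58 80
f 78 80 79
f 79 80 81
f 79 81 61
f 80 58 82
f 80 82 81
f 81 82 83
f 81 83 61
f 82 58 84
f 82 84 83
f 83 84 85
f 83 85 61
f 84 58 86
f 84 86 85
f 85 86 87
f 85 87 61
f 86 58 59
f 86 59 87
f 87 59 60
f 87 60 61



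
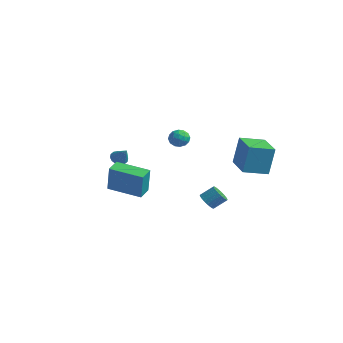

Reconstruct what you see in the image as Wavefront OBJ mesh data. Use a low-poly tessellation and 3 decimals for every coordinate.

v -0.619 -4.684 -0.227
v -0.255 -4.853 1.538
v -0.989 -3.802 -0.067
v -0.625 -3.97 1.698
v 1.285 -3.83 -0.538
v 1.649 -3.998 1.227
v 0.915 -2.947 -0.378
v 1.279 -3.116 1.387
v -1.843 2.404 1.602
v -1.156 2.305 1.589
v -2.004 1.295 1.531
v -1.317 1.196 1.518
v -1.624 1.42 2.098
v -1.525 2.106 2.142
v -1.635 1.494 0.978
v -1.536 2.18 1.022
v -1.028 1.743 1.203
v -1.021 1.697 1.896
v -2.139 1.903 1.224
v -2.132 1.857 1.917
v -1.485 2.452 1.602
v -1.675 1.148 1.518
v -1.855 1.28 1.859
v -1.452 1.222 1.851
v -1.702 2.335 1.927
v -1.298 2.276 1.92
v -1.574 1.756 2.219
v -1.862 1.324 1.2
v -1.458 1.265 1.193
v -1.708 2.378 1.269
v -1.305 2.32 1.261
v -1.586 1.844 0.901
v -1.006 2.063 1.367
v -1.101 1.411 1.325
v -1.288 1.587 1.008
v -1.229 1.99 1.034
v -1.002 2.036 1.774
v -1.097 1.385 1.732
v -1.278 1.516 2.073
v -1.219 1.919 2.1
v -0.927 1.706 1.547
v -2.063 2.215 1.388
v -2.158 1.564 1.346
v -1.941 1.681 1.02
v -1.882 2.084 1.047
v -2.059 2.189 1.795
v -2.154 1.537 1.753
v -1.931 1.61 2.086
v -1.872 2.013 2.112
v -2.233 1.894 1.573
v 3.317 -0.625 -1.235
v 3.596 -0.343 -1.724
v 4.043 0.307 -1.094
v 3.763 0.025 -0.605
v 3.372 -0.209 -1.705
v 3.819 0.442 -1.074
v 3.139 -0.146 -1.604
v 3.585 0.504 -0.973
v 2.936 -0.167 -1.439
v 3.382 0.484 -0.809
v 2.799 -0.266 -1.239
v 3.246 0.384 -0.609
v 2.752 -0.428 -1.039
v 3.198 0.223 -0.408
v 2.802 -0.624 -0.872
v 3.248 0.027 -0.242
v 2.941 -0.82 -0.768
v 3.388 -0.169 -0.138
v 3.146 -0.982 -0.745
v 3.592 -0.332 -0.115
v 3.379 -1.083 -0.807
v 3.826 -0.432 -0.177
v 3.602 -1.105 -0.943
v 4.049 -0.454 -0.312
v 3.776 -1.043 -1.129
v 4.223 -0.393 -0.499
v 3.87 -0.91 -1.334
v 4.317 -0.259 -0.703
v 3.869 -0.727 -1.521
v 4.315 -0.076 -0.891
v 3.772 -0.527 -1.659
v 4.218 0.124 -1.029
v 3.436 2.127 0.322
v 3.544 2.531 2.227
v 1.573 3.174 0.205
v 1.681 3.578 2.11
v 4.219 3.482 -0.01
v 4.327 3.886 1.895
v 2.356 4.529 -0.127
v 2.464 4.933 1.778
v -3.821 -0.996 0.035
v -3.449 -0.663 -0.26
v -2.999 -1.104 0.945
v -3.609 -0.471 -0.093
v -3.825 -0.42 0.109
v -4.041 -0.524 0.291
v -4.197 -0.753 0.404
v -4.252 -1.048 0.419
v -4.192 -1.329 0.331
v -4.032 -1.52 0.164
v -3.816 -1.571 -0.038
v -3.601 -1.468 -0.22
v -3.444 -1.238 -0.334
v -3.389 -0.943 -0.348
f 2 4 1
f 5 2 1
f 1 4 3
f 3 5 1
f 2 8 4
f 6 2 5
f 6 8 2
f 4 8 3
f 7 5 3
f 3 8 7
f 7 6 5
f 8 6 7
f 9 46 25
f 46 20 49
f 25 49 14
f 46 49 25
f 9 25 21
f 25 14 26
f 21 26 10
f 25 26 21
f 9 21 30
f 21 10 31
f 30 31 16
f 21 31 30
f 9 30 42
f 30 16 45
f 42 45 19
f 30 45 42
f 9 42 46
f 42 19 50
f 46 50 20
f 42 50 46
f 10 26 37
f 26 14 40
f 37 40 18
f 26 40 37
f 14 49 27
f 49 20 48
f 27 48 13
f 49 48 27
f 20 50 47
f 50 19 43
f 47 43 11
f 50 43 47
f 19 45 44
f 45 16 32
f 44 32 15
f 45 32 44
f 16 31 36
f 31 10 33
f 36 33 17
f 31 33 36
f 12 38 24
f 38 18 39
f 24 39 13
f 38 39 24
f 12 24 22
f 24 13 23
f 22 23 11
f 24 23 22
f 12 22 29
f 22 11 28
f 29 28 15
f 22 28 29
f 12 29 34
f 29 15 35
f 34 35 17
f 29 35 34
f 12 34 38
f 34 17 41
f 38 41 18
f 34 41 38
f 13 39 27
f 39 18 40
f 27 40 14
f 39 40 27
f 11 23 47
f 23 13 48
f 47 48 20
f 23 48 47
f 15 28 44
f 28 11 43
f 44 43 19
f 28 43 44
f 17 35 36
f 35 15 32
f 36 32 16
f 35 32 36
f 18 41 37
f 41 17 33
f 37 33 10
f 41 33 37
f 52 51 55
f 52 55 53
f 53 55 56
f 53 56 54
f 55 51 57
f 55 57 56
f 56 57 58
f 56 58 54
f 57 51 59
f 57 59 58
f 58 59 60
f 58 60 54
f 59 51 61
f 59 61 60
f 60 61 62
f 60 62 54
f 61 51 63
f 61 63 62
f 62 63 64
f 62 64 54
f 63 51 65
f 63 65 64
f 64 65 66
f 64 66 54
f 65 51 67
f 65 67 66
f 66 67 68
f 66 68 54
f 67 51 69
f 67 69 68
f 68 69 70
f 68 70 54
f 69 51 71
f 69 71 70
f 70 71 72
f 70 72 54
f 71 51 73
f 71 73 72
f 72 73 74
f 72 74 54
f 73 51 75
f 73 75 74
f 74 75 76
f 74 76 54
f 75 51 77
f 75 77 76
f 76 77 78
f 76 78 54
f 77 51 79
f 77 79 78
f 78 79 80
f 78 80 54
f 79 51 81
f 79 81 80
f 80 81 82
f 80 82 54
f 81 51 52
f 81 52 82
f 82 52 53
f 82 53 54
f 84 86 83
f 87 84 83
f 83 86 85
f 85 87 83
f 84 90 86
f 88 84 87
f 88 90 84
f 86 90 85
f 89 87 85
f 85 90 89
f 89 88 87
f 90 88 89
f 92 91 94
f 92 94 93
f 94 91 95
f 94 95 93
f 95 91 96
f 95 96 93
f 96 91 97
f 96 97 93
f 97 91 98
f 97 98 93
f 98 91 99
f 98 99 93
f 99 91 100
f 99 100 93
f 100 91 101
f 100 101 93
f 101 91 102
f 101 102 93
f 102 91 103
f 102 103 93
f 103 91 104
f 103 104 93
f 104 91 92
f 104 92 93



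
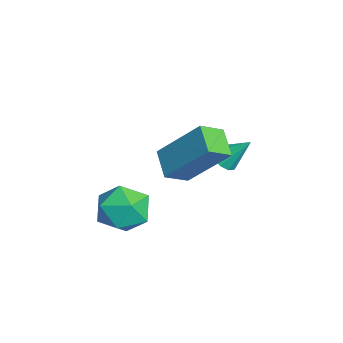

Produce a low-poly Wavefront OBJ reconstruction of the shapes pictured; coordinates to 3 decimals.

v 0.334 1.883 1.244
v 0.834 1.709 1.239
v 0.606 2.637 2.056
v 0.809 1.952 1.021
v 0.603 2.169 0.888
v 0.294 2.277 0.892
v -0 2.235 1.03
v -0.167 2.058 1.25
v -0.142 1.815 1.468
v 0.065 1.597 1.6
v 0.374 1.489 1.597
v 0.668 1.532 1.459
v 0.706 0.536 1.724
v 1.047 -0.184 2.164
v 1.353 1.707 3.143
v 1.693 0.987 3.583
v 1.607 0.653 1.217
v 1.947 -0.067 1.657
v 2.253 1.824 2.636
v 2.594 1.104 3.076
v 2.749 -1.173 1.788
v 3.47 -0.684 1.988
v 3.59 -2.136 1.112
v 4.311 -1.647 1.312
v 3.867 -2.074 1.96
v 3.347 -1.479 2.377
v 3.713 -1.341 0.723
v 3.193 -0.746 1.14
v 4.066 -0.788 1.33
v 4.161 -1.241 2.094
v 2.899 -1.579 1.006
v 2.994 -2.032 1.77
f 2 1 4
f 2 4 3
f 4 1 5
f 4 5 3
f 5 1 6
f 5 6 3
f 6 1 7
f 6 7 3
f 7 1 8
f 7 8 3
f 8 1 9
f 8 9 3
f 9 1 10
f 9 10 3
f 10 1 11
f 10 11 3
f 11 1 12
f 11 12 3
f 12 1 2
f 12 2 3
f 14 16 13
f 17 14 13
f 13 16 15
f 15 17 13
f 14 20 16
f 18 14 17
f 18 20 14
f 16 20 15
f 19 17 15
f 15 20 19
f 19 18 17
f 20 18 19
f 21 32 26
f 21 26 22
f 21 22 28
f 21 28 31
f 21 31 32
f 22 26 30
f 26 32 25
f 32 31 23
f 31 28 27
f 28 22 29
f 24 30 25
f 24 25 23
f 24 23 27
f 24 27 29
f 24 29 30
f 25 30 26
f 23 25 32
f 27 23 31
f 29 27 28
f 30 29 22



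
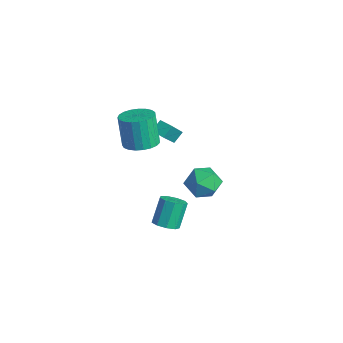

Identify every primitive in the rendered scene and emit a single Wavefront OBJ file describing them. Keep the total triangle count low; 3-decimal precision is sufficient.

v 2.531 -0.981 -0.56
v 3.239 -0.829 -0.408
v 2.797 -0.067 0.891
v 2.089 -0.219 0.74
v 3.039 -0.46 -0.692
v 2.598 0.302 0.607
v 2.602 -0.335 -0.914
v 2.16 0.427 0.385
v 2.131 -0.513 -0.97
v 1.689 0.249 0.329
v 1.847 -0.909 -0.834
v 1.406 -0.147 0.465
v 1.883 -1.339 -0.57
v 1.442 -0.577 0.73
v 2.222 -1.602 -0.301
v 1.781 -0.84 0.999
v 2.706 -1.574 -0.153
v 2.264 -0.812 1.147
v 3.107 -1.268 -0.195
v 2.665 -0.506 1.104
v -2.386 0.574 1.552
v -1.742 -0.152 1.794
v -2.33 -0.059 3.631
v -2.974 0.666 3.388
v -1.513 0.19 1.851
v -2.1 0.283 3.687
v -1.434 0.598 1.855
v -2.021 0.691 3.691
v -1.52 1.002 1.807
v -2.107 1.095 3.644
v -1.756 1.332 1.715
v -2.343 1.425 3.552
v -2.1 1.531 1.595
v -2.688 1.624 3.431
v -2.495 1.564 1.467
v -3.082 1.657 3.303
v -2.87 1.426 1.354
v -3.458 1.519 3.19
v -3.162 1.141 1.275
v -3.749 1.233 3.111
v -3.32 0.757 1.244
v -3.907 0.85 3.08
v -3.316 0.342 1.266
v -3.904 0.435 3.102
v -3.152 -0.033 1.338
v -3.739 0.06 3.174
v -2.855 -0.303 1.446
v -3.442 -0.211 3.282
v -2.477 -0.422 1.573
v -3.064 -0.329 3.409
v -2.084 -0.368 1.696
v -2.671 -0.276 3.532
v 2.703 0.462 3.078
v 3.247 1.156 2.525
v 4.133 -0.136 3.735
v 4.677 0.558 3.182
v 4.072 0.877 3.966
v 3.188 1.247 3.561
v 4.192 -0.227 2.699
v 3.308 0.143 2.294
v 4.167 0.731 2.291
v 4.093 1.412 3.074
v 3.287 -0.392 3.186
v 3.213 0.289 3.969
v -3.814 2.755 0.04
v -3.372 1.823 1.263
v -3.944 3.368 0.554
v -3.502 2.435 1.777
v -3.018 3.005 -0.057
v -2.576 2.072 1.166
v -3.148 3.617 0.457
v -2.706 2.685 1.68
f 2 1 5
f 2 5 3
f 3 5 6
f 3 6 4
f 5 1 7
f 5 7 6
f 6 7 8
f 6 8 4
f 7 1 9
f 7 9 8
f 8 9 10
f 8 10 4
f 9 1 11
f 9 11 10
f 10 11 12
f 10 12 4
f 11 1 13
f 11 13 12
f 12 13 14
f 12 14 4
f 13 1 15
f 13 15 14
f 14 15 16
f 14 16 4
f 15 1 17
f 15 17 16
f 16 17 18
f 16 18 4
f 17 1 19
f 17 19 18
f 18 19 20
f 18 20 4
f 19 1 2
f 19 2 20
f 20 2 3
f 20 3 4
f 22 21 25
f 22 25 23
f 23 25 26
f 23 26 24
f 25 21 27
f 25 27 26
f 26 27 28
f 26 28 24
f 27 21 29
f 27 29 28
f 28 29 30
f 28 30 24
f 29 21 31
f 29 31 30
f 30 31 32
f 30 32 24
f 31 21 33
f 31 33 32
f 32 33 34
f 32 34 24
f 33 21 35
f 33 35 34
f 34 35 36
f 34 36 24
f 35 21 37
f 35 37 36
f 36 37 38
f 36 38 24
f 37 21 39
f 37 39 38
f 38 39 40
f 38 40 24
f 39 21 41
f 39 41 40
f 40 41 42
f 40 42 24
f 41 21 43
f 41 43 42
f 42 43 44
f 42 44 24
f 43 21 45
f 43 45 44
f 44 45 46
f 44 46 24
f 45 21 47
f 45 47 46
f 46 47 48
f 46 48 24
f 47 21 49
f 47 49 48
f 48 49 50
f 48 50 24
f 49 21 51
f 49 51 50
f 50 51 52
f 50 52 24
f 51 21 22
f 51 22 52
f 52 22 23
f 52 23 24
f 53 64 58
f 53 58 54
f 53 54 60
f 53 60 63
f 53 63 64
f 54 58 62
f 58 64 57
f 64 63 55
f 63 60 59
f 60 54 61
f 56 62 57
f 56 57 55
f 56 55 59
f 56 59 61
f 56 61 62
f 57 62 58
f 55 57 64
f 59 55 63
f 61 59 60
f 62 61 54
f 66 68 65
f 69 66 65
f 65 68 67
f 67 69 65
f 66 72 68
f 70 66 69
f 70 72 66
f 68 72 67
f 71 69 67
f 67 72 71
f 71 70 69
f 72 70 71



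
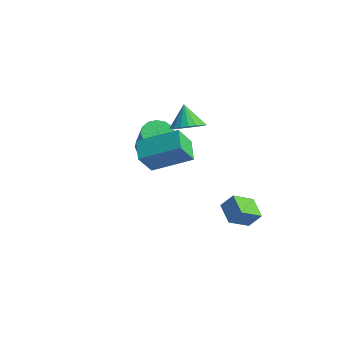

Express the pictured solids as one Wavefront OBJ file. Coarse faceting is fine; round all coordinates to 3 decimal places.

v 1.841 2.468 -4.16
v 1.649 1.407 -3.508
v 0.84 2.885 -3.777
v 0.648 1.824 -3.124
v 2.272 2.836 -3.436
v 2.08 1.775 -2.783
v 1.271 3.253 -3.052
v 1.079 2.192 -2.4
v -2.744 0.704 -0.45
v -2.33 1.361 -0.519
v -1.422 0.954 1.04
v -1.836 0.296 1.11
v -2.655 1.465 -0.303
v -1.747 1.057 1.257
v -3.004 1.364 -0.126
v -2.096 0.957 1.433
v -3.283 1.087 -0.036
v -2.375 0.679 1.524
v -3.418 0.707 -0.056
v -2.509 0.299 1.503
v -3.372 0.326 -0.183
v -2.464 -0.082 1.377
v -3.158 0.046 -0.38
v -2.25 -0.361 1.179
v -2.833 -0.057 -0.597
v -1.925 -0.465 0.963
v -2.484 0.043 -0.773
v -1.576 -0.364 0.786
v -2.205 0.321 -0.864
v -1.297 -0.087 0.696
v -2.071 0.701 -0.843
v -1.162 0.293 0.716
v -2.116 1.082 -0.717
v -1.208 0.674 0.843
v -1.152 1.455 1.342
v -0.471 1.336 1.836
v -1.828 1.805 2.358
v -0.435 1.675 1.742
v -0.524 1.976 1.579
v -0.722 2.187 1.375
v -0.994 2.271 1.166
v -1.293 2.214 0.986
v -1.568 2.026 0.869
v -1.771 1.739 0.833
v -1.867 1.402 0.885
v -1.839 1.075 1.016
v -1.693 0.814 1.203
v -1.453 0.663 1.415
v -1.161 0.649 1.613
v -0.868 0.775 1.765
v -0.624 1.018 1.844
v -0.43 -1.377 1.316
v -0.407 -2.138 2.406
v 0.888 -0.142 2.151
v 0.912 -0.903 3.241
v 0.408 -1.977 0.879
v 0.432 -2.738 1.969
v 1.727 -0.742 1.714
v 1.75 -1.503 2.804
f 2 4 1
f 5 2 1
f 1 4 3
f 3 5 1
f 2 8 4
f 6 2 5
f 6 8 2
f 4 8 3
f 7 5 3
f 3 8 7
f 7 6 5
f 8 6 7
f 10 9 13
f 10 13 11
f 11 13 14
f 11 14 12
f 13 9 15
f 13 15 14
f 14 15 16
f 14 16 12
f 15 9 17
f 15 17 16
f 16 17 18
f 16 18 12
f 17 9 19
f 17 19 18
f 18 19 20
f 18 20 12
f 19 9 21
f 19 21 20
f 20 21 22
f 20 22 12
f 21 9 23
f 21 23 22
f 22 23 24
f 22 24 12
f 23 9 25
f 23 25 24
f 24 25 26
f 24 26 12
f 25 9 27
f 25 27 26
f 26 27 28
f 26 28 12
f 27 9 29
f 27 29 28
f 28 29 30
f 28 30 12
f 29 9 31
f 29 31 30
f 30 31 32
f 30 32 12
f 31 9 33
f 31 33 32
f 32 33 34
f 32 34 12
f 33 9 10
f 33 10 34
f 34 10 11
f 34 11 12
f 36 35 38
f 36 38 37
f 38 35 39
f 38 39 37
f 39 35 40
f 39 40 37
f 40 35 41
f 40 41 37
f 41 35 42
f 41 42 37
f 42 35 43
f 42 43 37
f 43 35 44
f 43 44 37
f 44 35 45
f 44 45 37
f 45 35 46
f 45 46 37
f 46 35 47
f 46 47 37
f 47 35 48
f 47 48 37
f 48 35 49
f 48 49 37
f 49 35 50
f 49 50 37
f 50 35 51
f 50 51 37
f 51 35 36
f 51 36 37
f 53 55 52
f 56 53 52
f 52 55 54
f 54 56 52
f 53 59 55
f 57 53 56
f 57 59 53
f 55 59 54
f 58 56 54
f 54 59 58
f 58 57 56
f 59 57 58



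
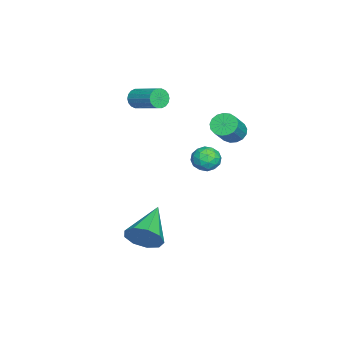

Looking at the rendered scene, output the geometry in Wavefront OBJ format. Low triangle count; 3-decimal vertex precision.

v -1.16 2.744 -0.639
v -0.68 2.903 -0.076
v -0.22 2.397 -1.344
v 0.26 2.556 -0.781
v -0.215 1.97 -0.719
v -0.795 2.184 -0.283
v -0.105 3.116 -1.137
v -0.685 3.33 -0.701
v -0.027 3.133 -0.384
v -0.095 2.425 -0.125
v -0.805 2.875 -1.295
v -0.873 2.167 -1.036
v -1.002 2.854 -0.296
v 0.102 2.446 -1.124
v -0.177 2.101 -1.087
v 0.106 2.195 -0.757
v -1.071 2.432 -0.417
v -0.788 2.525 -0.087
v -0.515 1.976 -0.464
v -0.112 2.775 -1.333
v 0.171 2.868 -1.003
v -1.006 3.105 -0.663
v -0.723 3.199 -0.333
v -0.385 3.324 -0.956
v -0.336 3.083 -0.146
v 0.216 2.879 -0.56
v 0.002 3.208 -0.769
v -0.34 3.334 -0.513
v -0.376 2.666 0.006
v 0.176 2.462 -0.408
v -0.103 2.118 -0.371
v -0.444 2.244 -0.115
v 0.007 2.802 -0.175
v -1.076 2.838 -1.012
v -0.524 2.634 -1.426
v -0.456 3.056 -1.305
v -0.797 3.182 -1.049
v -1.116 2.421 -0.86
v -0.564 2.217 -1.274
v -0.56 1.966 -0.907
v -0.902 2.092 -0.651
v -0.907 2.498 -1.245
v 4.616 0.774 -3.1
v 4.93 0.401 -2.285
v 2.684 1.026 -2.24
v 5.016 1.046 -2.282
v 4.914 1.563 -2.662
v 4.673 1.711 -3.247
v 4.405 1.42 -3.763
v 4.236 0.828 -3.969
v 4.245 0.21 -3.768
v 4.428 -0.144 -3.255
v 4.698 -0.069 -2.669
v -1.245 3.773 0.799
v -0.773 4.026 0.379
v 0.277 3.759 1.402
v -0.195 3.507 1.821
v -0.873 4.285 0.549
v 0.177 4.018 1.572
v -1.058 4.426 0.776
v -0.008 4.16 1.799
v -1.286 4.419 1.008
v -0.236 4.152 2.031
v -1.505 4.263 1.192
v -0.454 3.997 2.215
v -1.664 3.995 1.286
v -0.614 3.729 2.309
v -1.727 3.676 1.268
v -0.677 3.41 2.291
v -1.68 3.38 1.143
v -0.63 3.113 2.166
v -1.533 3.173 0.938
v -0.483 2.907 1.961
v -1.32 3.104 0.702
v -0.27 2.838 1.725
v -1.09 3.189 0.488
v -0.04 2.922 1.511
v -0.896 3.407 0.345
v 0.154 3.14 1.367
v -0.781 3.709 0.306
v 0.269 3.442 1.328
v -1.369 -0.772 2.456
v -1.019 -0.799 1.995
v -0.121 0.444 2.603
v -0.471 0.472 3.064
v -1.2 -0.631 1.919
v -0.302 0.612 2.527
v -1.415 -0.492 1.95
v -0.517 0.752 2.558
v -1.62 -0.407 2.081
v -0.722 0.836 2.689
v -1.776 -0.395 2.287
v -0.878 0.849 2.895
v -1.851 -0.457 2.526
v -0.953 0.786 3.134
v -1.831 -0.582 2.751
v -0.933 0.661 3.359
v -1.719 -0.744 2.917
v -0.821 0.499 3.525
v -1.538 -0.912 2.993
v -0.64 0.331 3.601
v -1.323 -1.052 2.962
v -0.425 0.192 3.57
v -1.118 -1.136 2.831
v -0.22 0.107 3.439
v -0.962 -1.149 2.625
v -0.064 0.095 3.233
v -0.887 -1.086 2.386
v 0.011 0.157 2.994
v -0.907 -0.961 2.161
v -0.009 0.282 2.769
f 1 38 17
f 38 12 41
f 17 41 6
f 38 41 17
f 1 17 13
f 17 6 18
f 13 18 2
f 17 18 13
f 1 13 22
f 13 2 23
f 22 23 8
f 13 23 22
f 1 22 34
f 22 8 37
f 34 37 11
f 22 37 34
f 1 34 38
f 34 11 42
f 38 42 12
f 34 42 38
f 2 18 29
f 18 6 32
f 29 32 10
f 18 32 29
f 6 41 19
f 41 12 40
f 19 40 5
f 41 40 19
f 12 42 39
f 42 11 35
f 39 35 3
f 42 35 39
f 11 37 36
f 37 8 24
f 36 24 7
f 37 24 36
f 8 23 28
f 23 2 25
f 28 25 9
f 23 25 28
f 4 30 16
f 30 10 31
f 16 31 5
f 30 31 16
f 4 16 14
f 16 5 15
f 14 15 3
f 16 15 14
f 4 14 21
f 14 3 20
f 21 20 7
f 14 20 21
f 4 21 26
f 21 7 27
f 26 27 9
f 21 27 26
f 4 26 30
f 26 9 33
f 30 33 10
f 26 33 30
f 5 31 19
f 31 10 32
f 19 32 6
f 31 32 19
f 3 15 39
f 15 5 40
f 39 40 12
f 15 40 39
f 7 20 36
f 20 3 35
f 36 35 11
f 20 35 36
f 9 27 28
f 27 7 24
f 28 24 8
f 27 24 28
f 10 33 29
f 33 9 25
f 29 25 2
f 33 25 29
f 44 43 46
f 44 46 45
f 46 43 47
f 46 47 45
f 47 43 48
f 47 48 45
f 48 43 49
f 48 49 45
f 49 43 50
f 49 50 45
f 50 43 51
f 50 51 45
f 51 43 52
f 51 52 45
f 52 43 53
f 52 53 45
f 53 43 44
f 53 44 45
f 55 54 58
f 55 58 56
f 56 58 59
f 56 59 57
f 58 54 60
f 58 60 59
f 59 60 61
f 59 61 57
f 60 54 62
f 60 62 61
f 61 62 63
f 61 63 57
f 62 54 64
f 62 64 63
f 63 64 65
f 63 65 57
f 64 54 66
f 64 66 65
f 65 66 67
f 65 67 57
f 66 54 68
f 66 68 67
f 67 68 69
f 67 69 57
f 68 54 70
f 68 70 69
f 69 70 71
f 69 71 57
f 70 54 72
f 70 72 71
f 71 72 73
f 71 73 57
f 72 54 74
f 72 74 73
f 73 74 75
f 73 75 57
f 74 54 76
f 74 76 75
f 75 76 77
f 75 77 57
f 76 54 78
f 76 78 77
f 77 78 79
f 77 79 57
f 78 54 80
f 78 80 79
f 79 80 81
f 79 81 57
f 80 54 55
f 80 55 81
f 81 55 56
f 81 56 57
f 83 82 86
f 83 86 84
f 84 86 87
f 84 87 85
f 86 82 88
f 86 88 87
f 87 88 89
f 87 89 85
f 88 82 90
f 88 90 89
f 89 90 91
f 89 91 85
f 90 82 92
f 90 92 91
f 91 92 93
f 91 93 85
f 92 82 94
f 92 94 93
f 93 94 95
f 93 95 85
f 94 82 96
f 94 96 95
f 95 96 97
f 95 97 85
f 96 82 98
f 96 98 97
f 97 98 99
f 97 99 85
f 98 82 100
f 98 100 99
f 99 100 101
f 99 101 85
f 100 82 102
f 100 102 101
f 101 102 103
f 101 103 85
f 102 82 104
f 102 104 103
f 103 104 105
f 103 105 85
f 104 82 106
f 104 106 105
f 105 106 107
f 105 107 85
f 106 82 108
f 106 108 107
f 107 108 109
f 107 109 85
f 108 82 110
f 108 110 109
f 109 110 111
f 109 111 85
f 110 82 83
f 110 83 111
f 111 83 84
f 111 84 85



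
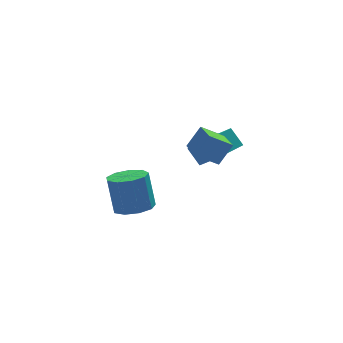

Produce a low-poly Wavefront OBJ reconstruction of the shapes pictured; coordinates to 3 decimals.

v 2.204 4.448 1.462
v 2.741 3.155 2.82
v 3.706 5.191 1.576
v 4.243 3.899 2.934
v 2.617 3.741 0.626
v 3.154 2.449 1.984
v 4.119 4.485 0.74
v 4.656 3.192 2.098
v -2.138 -1.75 2.544
v -1.164 -1.88 2.67
v -1.309 -1.241 4.443
v -2.282 -1.11 4.316
v -1.286 -1.256 2.435
v -1.431 -0.617 4.208
v -1.806 -0.864 2.251
v -1.951 -0.225 4.024
v -2.481 -0.885 2.204
v -2.626 -0.246 3.977
v -2.996 -1.312 2.316
v -3.14 -0.673 4.088
v -3.109 -1.943 2.534
v -3.253 -1.304 4.307
v -2.767 -2.483 2.757
v -2.912 -1.844 4.53
v -2.131 -2.681 2.88
v -2.276 -2.042 4.653
v -1.498 -2.442 2.846
v -1.643 -1.803 4.618
v 2.634 0.685 2.841
v 1.499 0.828 3.613
v 2.625 2.059 2.574
v 1.49 2.202 3.345
v 3.39 0.898 3.915
v 2.255 1.041 4.686
v 3.381 2.272 3.647
v 2.246 2.415 4.419
f 2 4 1
f 5 2 1
f 1 4 3
f 3 5 1
f 2 8 4
f 6 2 5
f 6 8 2
f 4 8 3
f 7 5 3
f 3 8 7
f 7 6 5
f 8 6 7
f 10 9 13
f 10 13 11
f 11 13 14
f 11 14 12
f 13 9 15
f 13 15 14
f 14 15 16
f 14 16 12
f 15 9 17
f 15 17 16
f 16 17 18
f 16 18 12
f 17 9 19
f 17 19 18
f 18 19 20
f 18 20 12
f 19 9 21
f 19 21 20
f 20 21 22
f 20 22 12
f 21 9 23
f 21 23 22
f 22 23 24
f 22 24 12
f 23 9 25
f 23 25 24
f 24 25 26
f 24 26 12
f 25 9 27
f 25 27 26
f 26 27 28
f 26 28 12
f 27 9 10
f 27 10 28
f 28 10 11
f 28 11 12
f 30 32 29
f 33 30 29
f 29 32 31
f 31 33 29
f 30 36 32
f 34 30 33
f 34 36 30
f 32 36 31
f 35 33 31
f 31 36 35
f 35 34 33
f 36 34 35



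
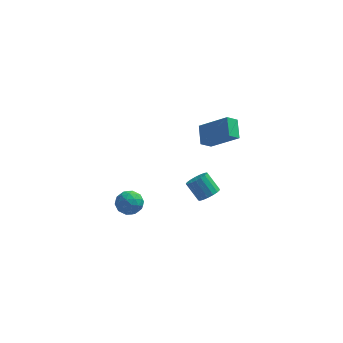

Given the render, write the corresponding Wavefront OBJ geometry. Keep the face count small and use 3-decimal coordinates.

v -1.335 0.831 -2.944
v -0.596 0.735 -3.377
v -1.744 -0.435 -3.363
v -1.005 -0.531 -3.796
v -1.002 -0.523 -2.933
v -0.749 0.259 -2.675
v -1.591 0.041 -4.065
v -1.338 0.823 -3.807
v -0.754 0.247 -4.07
v -0.39 -0.102 -3.371
v -1.95 0.402 -3.369
v -1.586 0.053 -2.67
v -0.93 0.894 -3.124
v -1.41 -0.594 -3.616
v -1.409 -0.59 -3.109
v -0.974 -0.646 -3.364
v -1.02 0.615 -2.711
v -0.585 0.558 -2.966
v -0.824 -0.182 -2.705
v -1.755 -0.258 -3.774
v -1.32 -0.315 -4.029
v -1.366 0.946 -3.376
v -0.931 0.89 -3.631
v -1.516 0.482 -4.035
v -0.588 0.551 -3.786
v -0.828 -0.194 -4.032
v -1.173 0.143 -4.19
v -1.024 0.603 -4.038
v -0.374 0.346 -3.375
v -0.614 -0.398 -3.62
v -0.612 -0.394 -3.114
v -0.464 0.066 -2.962
v -0.467 0.059 -3.782
v -1.726 0.698 -3.12
v -1.966 -0.046 -3.365
v -1.876 0.234 -3.778
v -1.728 0.694 -3.626
v -1.512 0.494 -2.708
v -1.752 -0.251 -2.954
v -1.316 -0.303 -2.702
v -1.167 0.157 -2.55
v -1.873 0.241 -2.958
v 3.294 -0.207 -2.07
v 3.757 -0.435 -1.597
v 3.029 0.079 -0.637
v 2.566 0.307 -1.11
v 3.868 -0.129 -1.677
v 3.14 0.385 -0.717
v 3.847 0.159 -1.847
v 3.119 0.673 -0.887
v 3.7 0.363 -2.068
v 2.972 0.877 -1.108
v 3.459 0.437 -2.289
v 2.731 0.951 -1.329
v 3.181 0.363 -2.461
v 2.453 0.877 -1.501
v 2.929 0.158 -2.543
v 2.201 0.672 -1.582
v 2.76 -0.13 -2.516
v 2.032 0.384 -1.556
v 2.714 -0.436 -2.388
v 1.986 0.078 -1.427
v 2.8 -0.689 -2.186
v 2.072 -0.175 -1.226
v 3 -0.832 -1.958
v 2.272 -0.318 -0.998
v 3.267 -0.832 -1.756
v 2.539 -0.318 -0.796
v 3.54 -0.688 -1.626
v 2.812 -0.175 -0.665
v 2.842 -1.089 3.057
v 4.37 -1.633 4.311
v 2.686 -0.032 3.705
v 4.214 -0.575 4.959
v 3.386 -0.705 2.561
v 4.914 -1.248 3.815
v 3.23 0.353 3.209
v 4.758 -0.191 4.463
f 1 38 17
f 38 12 41
f 17 41 6
f 38 41 17
f 1 17 13
f 17 6 18
f 13 18 2
f 17 18 13
f 1 13 22
f 13 2 23
f 22 23 8
f 13 23 22
f 1 22 34
f 22 8 37
f 34 37 11
f 22 37 34
f 1 34 38
f 34 11 42
f 38 42 12
f 34 42 38
f 2 18 29
f 18 6 32
f 29 32 10
f 18 32 29
f 6 41 19
f 41 12 40
f 19 40 5
f 41 40 19
f 12 42 39
f 42 11 35
f 39 35 3
f 42 35 39
f 11 37 36
f 37 8 24
f 36 24 7
f 37 24 36
f 8 23 28
f 23 2 25
f 28 25 9
f 23 25 28
f 4 30 16
f 30 10 31
f 16 31 5
f 30 31 16
f 4 16 14
f 16 5 15
f 14 15 3
f 16 15 14
f 4 14 21
f 14 3 20
f 21 20 7
f 14 20 21
f 4 21 26
f 21 7 27
f 26 27 9
f 21 27 26
f 4 26 30
f 26 9 33
f 30 33 10
f 26 33 30
f 5 31 19
f 31 10 32
f 19 32 6
f 31 32 19
f 3 15 39
f 15 5 40
f 39 40 12
f 15 40 39
f 7 20 36
f 20 3 35
f 36 35 11
f 20 35 36
f 9 27 28
f 27 7 24
f 28 24 8
f 27 24 28
f 10 33 29
f 33 9 25
f 29 25 2
f 33 25 29
f 44 43 47
f 44 47 45
f 45 47 48
f 45 48 46
f 47 43 49
f 47 49 48
f 48 49 50
f 48 50 46
f 49 43 51
f 49 51 50
f 50 51 52
f 50 52 46
f 51 43 53
f 51 53 52
f 52 53 54
f 52 54 46
f 53 43 55
f 53 55 54
f 54 55 56
f 54 56 46
f 55 43 57
f 55 57 56
f 56 57 58
f 56 58 46
f 57 43 59
f 57 59 58
f 58 59 60
f 58 60 46
f 59 43 61
f 59 61 60
f 60 61 62
f 60 62 46
f 61 43 63
f 61 63 62
f 62 63 64
f 62 64 46
f 63 43 65
f 63 65 64
f 64 65 66
f 64 66 46
f 65 43 67
f 65 67 66
f 66 67 68
f 66 68 46
f 67 43 69
f 67 69 68
f 68 69 70
f 68 70 46
f 69 43 44
f 69 44 70
f 70 44 45
f 70 45 46
f 72 74 71
f 75 72 71
f 71 74 73
f 73 75 71
f 72 78 74
f 76 72 75
f 76 78 72
f 74 78 73
f 77 75 73
f 73 78 77
f 77 76 75
f 78 76 77



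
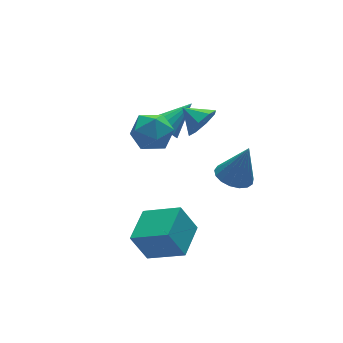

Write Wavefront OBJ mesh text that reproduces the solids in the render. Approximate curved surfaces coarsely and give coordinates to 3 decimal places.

v -0.338 3.598 -0.751
v 0.066 3.794 -1.508
v 1.338 3.862 0.211
v -0.073 4.166 -1.368
v -0.273 4.408 -1.087
v -0.487 4.465 -0.729
v -0.667 4.323 -0.376
v -0.772 4.014 -0.109
v -0.777 3.611 0.012
v -0.682 3.204 -0.043
v -0.508 2.888 -0.259
v -0.295 2.734 -0.588
v -0.091 2.778 -0.955
v 0.055 3.01 -1.274
v 0.112 3.376 -1.474
v -3.171 1.277 2.179
v -2.457 2.195 2.278
v -1.983 0.485 0.942
v -1.269 1.403 1.041
v -1.401 0.666 1.937
v -2.135 1.156 2.701
v -2.305 1.524 0.519
v -3.039 2.014 1.283
v -1.921 2.347 1.252
v -1.362 1.817 2.128
v -3.078 0.863 1.092
v -2.519 0.333 1.968
v 0.211 0.838 1.587
v 0.73 1.348 0.946
v -0.251 1.942 2.093
v 0.052 1.18 0.694
v -0.532 0.812 0.965
v -0.682 0.458 1.6
v -0.308 0.327 2.228
v 0.37 0.495 2.481
v 0.954 0.864 2.21
v 1.104 1.217 1.574
v 1.243 -0.441 -1.931
v 1.831 -1.203 -2.201
v 1.917 -0.639 0.091
v 2.11 -0.818 -2.257
v 2.19 -0.347 -2.237
v 2.054 0.103 -2.148
v 1.732 0.428 -2.008
v 1.297 0.554 -1.851
v 0.851 0.453 -1.712
v 0.494 0.146 -1.624
v 0.309 -0.295 -1.605
v 0.338 -0.769 -1.661
v 0.574 -1.169 -1.779
v 0.964 -1.401 -1.932
v 1.417 -1.414 -2.084
v -3.114 -3.471 -3.291
v -3.767 -3.026 -1.786
v -4.34 -2.042 -4.245
v -4.993 -1.597 -2.74
v -1.707 -2.123 -3.08
v -2.36 -1.678 -1.575
v -2.933 -0.694 -4.034
v -3.586 -0.249 -2.529
f 2 1 4
f 2 4 3
f 4 1 5
f 4 5 3
f 5 1 6
f 5 6 3
f 6 1 7
f 6 7 3
f 7 1 8
f 7 8 3
f 8 1 9
f 8 9 3
f 9 1 10
f 9 10 3
f 10 1 11
f 10 11 3
f 11 1 12
f 11 12 3
f 12 1 13
f 12 13 3
f 13 1 14
f 13 14 3
f 14 1 15
f 14 15 3
f 15 1 2
f 15 2 3
f 16 27 21
f 16 21 17
f 16 17 23
f 16 23 26
f 16 26 27
f 17 21 25
f 21 27 20
f 27 26 18
f 26 23 22
f 23 17 24
f 19 25 20
f 19 20 18
f 19 18 22
f 19 22 24
f 19 24 25
f 20 25 21
f 18 20 27
f 22 18 26
f 24 22 23
f 25 24 17
f 29 28 31
f 29 31 30
f 31 28 32
f 31 32 30
f 32 28 33
f 32 33 30
f 33 28 34
f 33 34 30
f 34 28 35
f 34 35 30
f 35 28 36
f 35 36 30
f 36 28 37
f 36 37 30
f 37 28 29
f 37 29 30
f 39 38 41
f 39 41 40
f 41 38 42
f 41 42 40
f 42 38 43
f 42 43 40
f 43 38 44
f 43 44 40
f 44 38 45
f 44 45 40
f 45 38 46
f 45 46 40
f 46 38 47
f 46 47 40
f 47 38 48
f 47 48 40
f 48 38 49
f 48 49 40
f 49 38 50
f 49 50 40
f 50 38 51
f 50 51 40
f 51 38 52
f 51 52 40
f 52 38 39
f 52 39 40
f 54 56 53
f 57 54 53
f 53 56 55
f 55 57 53
f 54 60 56
f 58 54 57
f 58 60 54
f 56 60 55
f 59 57 55
f 55 60 59
f 59 58 57
f 60 58 59



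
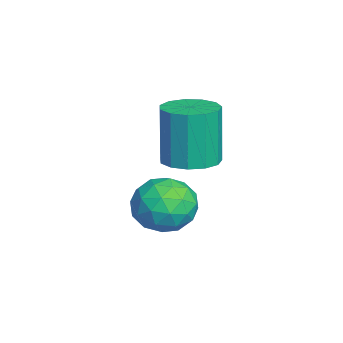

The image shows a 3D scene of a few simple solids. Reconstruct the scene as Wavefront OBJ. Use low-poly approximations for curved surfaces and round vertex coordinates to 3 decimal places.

v 3.634 -2.177 1.761
v 4.481 -1.765 1.884
v 4.173 -1.771 4.022
v 3.326 -2.183 3.899
v 4.126 -1.368 1.834
v 3.818 -1.373 3.972
v 3.614 -1.227 1.761
v 3.306 -1.233 3.899
v 3.109 -1.389 1.688
v 2.801 -1.394 3.826
v 2.771 -1.8 1.638
v 2.463 -1.806 3.776
v 2.706 -2.332 1.627
v 2.398 -2.337 3.765
v 2.936 -2.814 1.659
v 2.628 -2.82 3.797
v 3.388 -3.094 1.723
v 3.08 -3.1 3.861
v 3.918 -3.083 1.799
v 3.61 -3.089 3.937
v 4.357 -2.784 1.864
v 4.049 -2.79 4.001
v 4.567 -2.293 1.895
v 4.259 -2.299 4.033
v 3.95 -2.201 -0.739
v 4.665 -3.056 -0.77
v 3.175 -2.904 0.73
v 3.89 -3.759 0.699
v 4.253 -2.737 0.957
v 4.732 -2.303 0.049
v 3.108 -3.657 -0.089
v 3.587 -3.223 -0.997
v 4.145 -3.956 -0.368
v 4.852 -3.387 0.278
v 2.988 -2.573 -0.318
v 3.695 -2.004 0.328
v 4.376 -2.567 -0.883
v 3.464 -3.393 0.843
v 3.678 -2.793 0.995
v 4.098 -3.295 0.976
v 4.415 -2.124 -0.402
v 4.836 -2.626 -0.42
v 4.593 -2.439 0.595
v 3.004 -3.334 0.38
v 3.425 -3.836 0.362
v 3.742 -2.665 -1.016
v 4.162 -3.167 -1.035
v 3.247 -3.521 -0.635
v 4.49 -3.598 -0.665
v 4.034 -4.011 0.198
v 3.574 -3.952 -0.265
v 3.856 -3.696 -0.799
v 4.906 -3.264 -0.286
v 4.45 -3.677 0.577
v 4.664 -3.076 0.729
v 4.946 -2.821 0.196
v 4.6 -3.793 -0.05
v 3.39 -2.283 -0.617
v 2.934 -2.696 0.246
v 2.894 -3.139 -0.236
v 3.176 -2.884 -0.769
v 3.806 -1.949 -0.238
v 3.35 -2.362 0.625
v 3.984 -2.264 0.759
v 4.266 -2.008 0.225
v 3.24 -2.167 0.01
f 2 1 5
f 2 5 3
f 3 5 6
f 3 6 4
f 5 1 7
f 5 7 6
f 6 7 8
f 6 8 4
f 7 1 9
f 7 9 8
f 8 9 10
f 8 10 4
f 9 1 11
f 9 11 10
f 10 11 12
f 10 12 4
f 11 1 13
f 11 13 12
f 12 13 14
f 12 14 4
f 13 1 15
f 13 15 14
f 14 15 16
f 14 16 4
f 15 1 17
f 15 17 16
f 16 17 18
f 16 18 4
f 17 1 19
f 17 19 18
f 18 19 20
f 18 20 4
f 19 1 21
f 19 21 20
f 20 21 22
f 20 22 4
f 21 1 23
f 21 23 22
f 22 23 24
f 22 24 4
f 23 1 2
f 23 2 24
f 24 2 3
f 24 3 4
f 25 62 41
f 62 36 65
f 41 65 30
f 62 65 41
f 25 41 37
f 41 30 42
f 37 42 26
f 41 42 37
f 25 37 46
f 37 26 47
f 46 47 32
f 37 47 46
f 25 46 58
f 46 32 61
f 58 61 35
f 46 61 58
f 25 58 62
f 58 35 66
f 62 66 36
f 58 66 62
f 26 42 53
f 42 30 56
f 53 56 34
f 42 56 53
f 30 65 43
f 65 36 64
f 43 64 29
f 65 64 43
f 36 66 63
f 66 35 59
f 63 59 27
f 66 59 63
f 35 61 60
f 61 32 48
f 60 48 31
f 61 48 60
f 32 47 52
f 47 26 49
f 52 49 33
f 47 49 52
f 28 54 40
f 54 34 55
f 40 55 29
f 54 55 40
f 28 40 38
f 40 29 39
f 38 39 27
f 40 39 38
f 28 38 45
f 38 27 44
f 45 44 31
f 38 44 45
f 28 45 50
f 45 31 51
f 50 51 33
f 45 51 50
f 28 50 54
f 50 33 57
f 54 57 34
f 50 57 54
f 29 55 43
f 55 34 56
f 43 56 30
f 55 56 43
f 27 39 63
f 39 29 64
f 63 64 36
f 39 64 63
f 31 44 60
f 44 27 59
f 60 59 35
f 44 59 60
f 33 51 52
f 51 31 48
f 52 48 32
f 51 48 52
f 34 57 53
f 57 33 49
f 53 49 26
f 57 49 53

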